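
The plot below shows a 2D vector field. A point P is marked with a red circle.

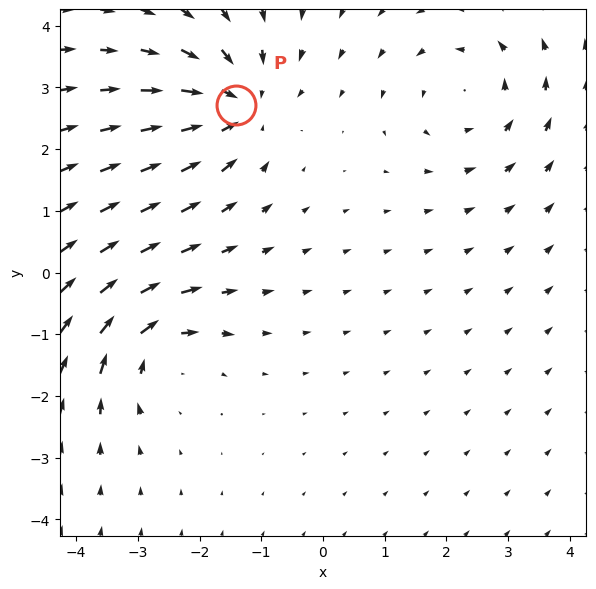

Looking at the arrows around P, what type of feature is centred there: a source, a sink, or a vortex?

At P (-1.4, 2.7) the arrows converge inward. Divergence about -4, curl ≈0 — negative divergence with near-zero curl is a sink.

sink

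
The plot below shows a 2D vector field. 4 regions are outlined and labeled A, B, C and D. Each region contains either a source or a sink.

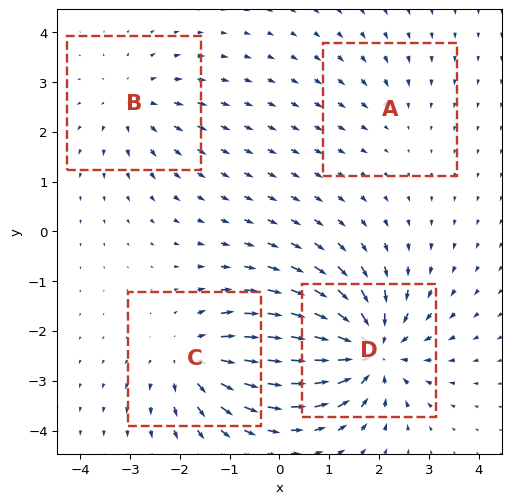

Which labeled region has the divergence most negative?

Divergence at each region's feature centre — A: about -2, B: about +4, C: about +5, D: about -7. Region D is most negative.

D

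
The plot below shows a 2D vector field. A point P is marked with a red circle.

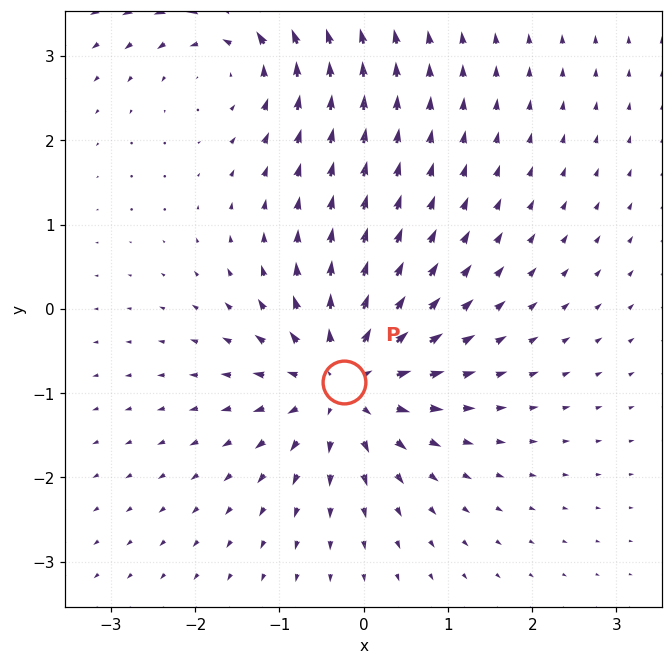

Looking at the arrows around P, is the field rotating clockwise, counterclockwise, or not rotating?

Near P at (-0.2, -0.9) the arrows show no circulation. The curl there is ≈0.

not rotating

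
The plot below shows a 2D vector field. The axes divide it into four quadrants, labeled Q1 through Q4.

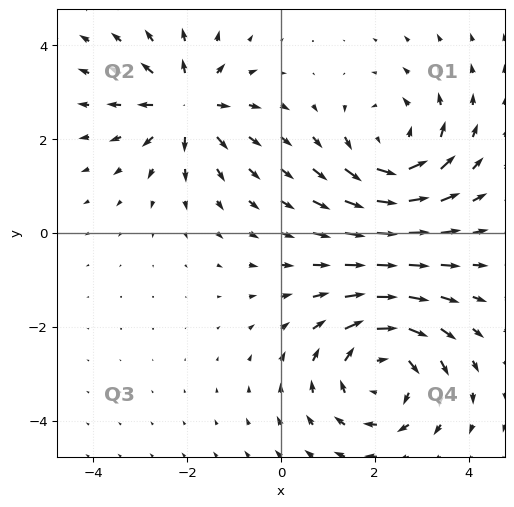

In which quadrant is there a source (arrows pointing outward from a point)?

The source sits at approximately (-2.0, 2.7), which lies in quadrant Q2. The divergence there is about +4, positive as expected for a source.

Q2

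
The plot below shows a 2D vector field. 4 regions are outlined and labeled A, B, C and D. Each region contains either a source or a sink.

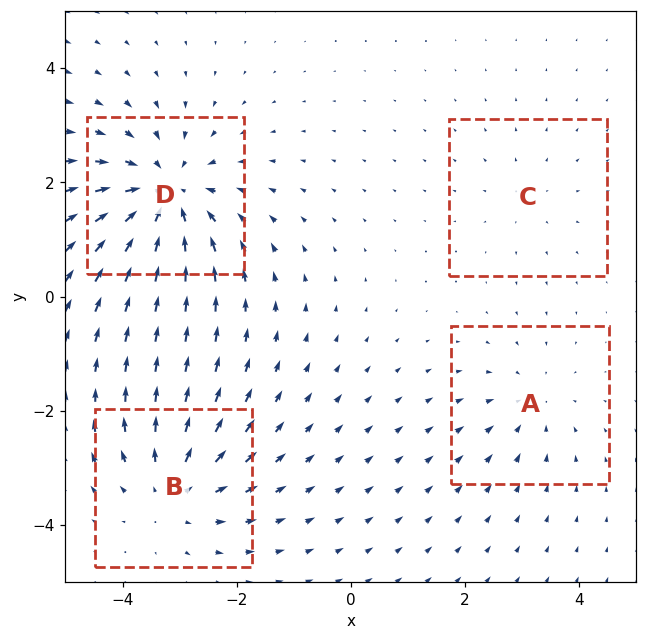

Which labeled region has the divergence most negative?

Divergence at each region's feature centre — A: about -3, B: about +5, C: about +2, D: about -7. Region D is most negative.

D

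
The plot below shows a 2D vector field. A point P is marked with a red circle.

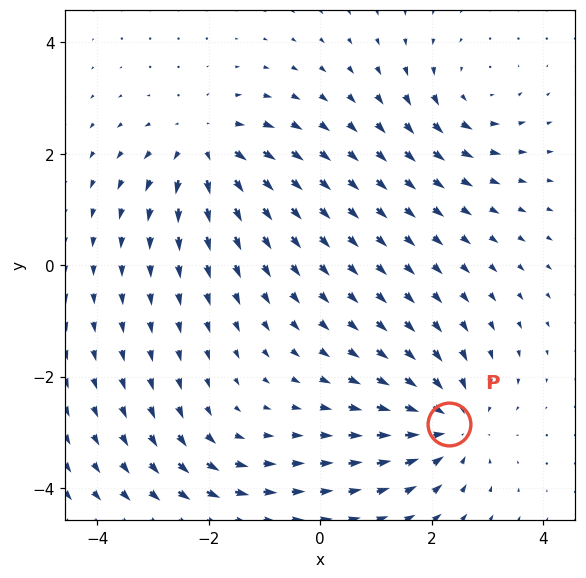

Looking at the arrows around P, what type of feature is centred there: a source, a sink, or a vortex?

At P (2.3, -2.9) the arrows converge inward. Divergence about -5, curl ≈0 — negative divergence with near-zero curl is a sink.

sink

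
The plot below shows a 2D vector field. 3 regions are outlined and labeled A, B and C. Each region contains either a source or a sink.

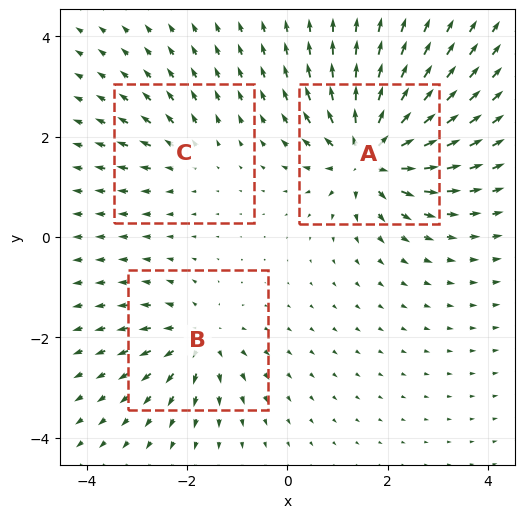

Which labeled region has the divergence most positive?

A

Divergence at each region's feature centre — A: about +7, B: about +4, C: about +2. Region A is most positive.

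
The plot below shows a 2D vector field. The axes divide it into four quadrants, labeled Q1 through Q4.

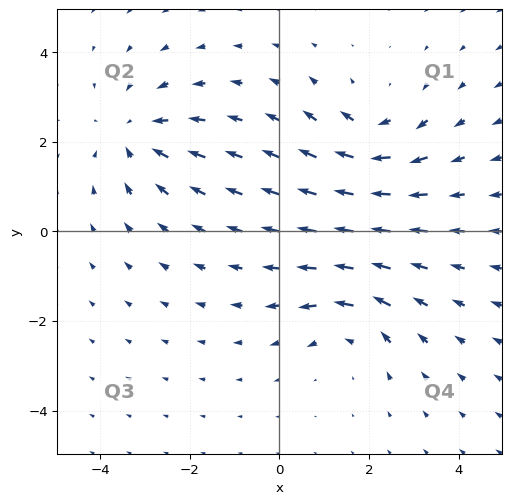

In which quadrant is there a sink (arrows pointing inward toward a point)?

Q2

The sink sits at approximately (-3.2, 2.2), which lies in quadrant Q2. The divergence there is about -4, negative as expected for a sink.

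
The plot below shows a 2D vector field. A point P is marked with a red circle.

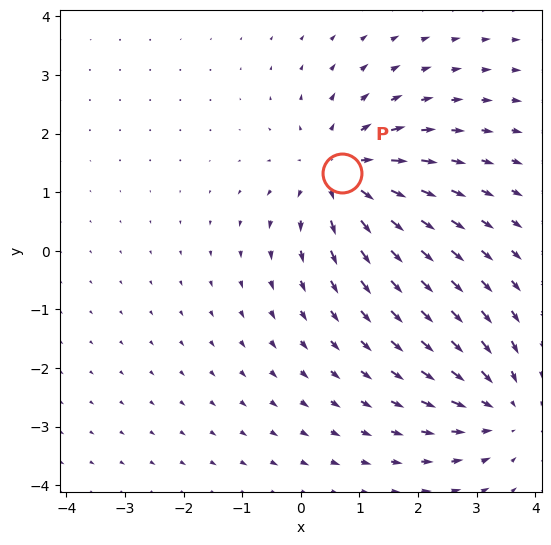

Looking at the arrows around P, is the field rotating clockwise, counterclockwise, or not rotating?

not rotating

Near P at (0.7, 1.3) the arrows show no circulation. The curl there is ≈0.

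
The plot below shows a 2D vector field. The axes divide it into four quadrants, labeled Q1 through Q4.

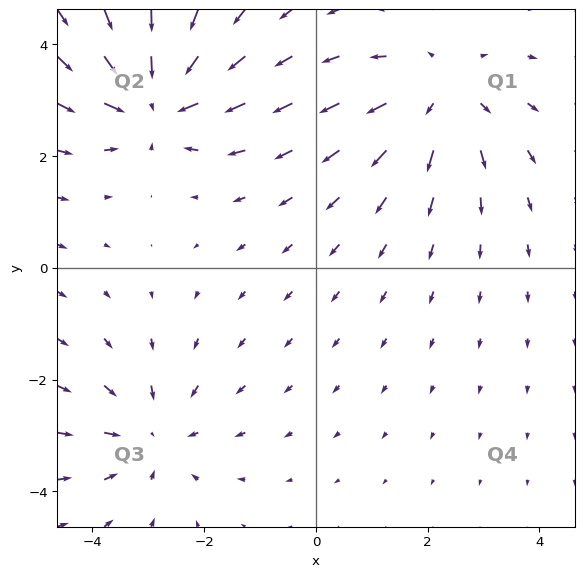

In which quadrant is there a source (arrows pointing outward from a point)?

The source sits at approximately (2.2, 3.1), which lies in quadrant Q1. The divergence there is about +3, positive as expected for a source.

Q1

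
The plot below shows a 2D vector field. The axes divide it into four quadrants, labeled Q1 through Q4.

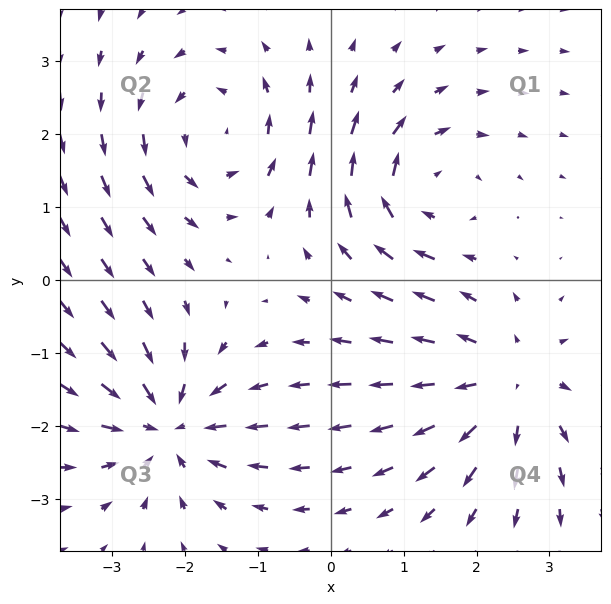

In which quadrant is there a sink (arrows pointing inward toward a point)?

Q3

The sink sits at approximately (-2.2, -2.0), which lies in quadrant Q3. The divergence there is about -6, negative as expected for a sink.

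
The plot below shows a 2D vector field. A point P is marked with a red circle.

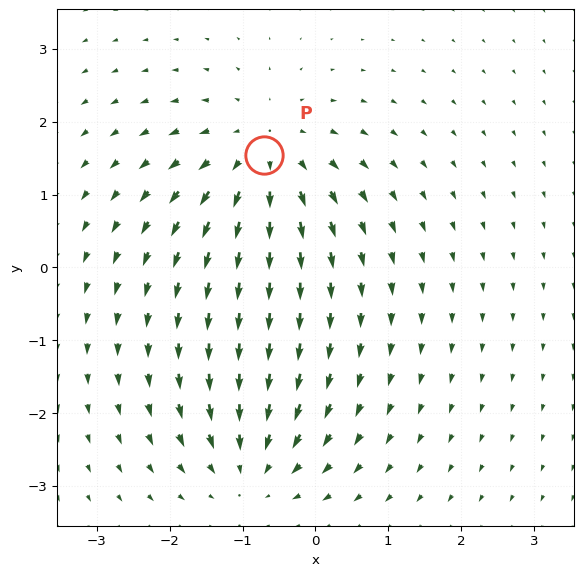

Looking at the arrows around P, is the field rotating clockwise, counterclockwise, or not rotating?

Near P at (-0.7, 1.6) the arrows show no circulation. The curl there is ≈0.

not rotating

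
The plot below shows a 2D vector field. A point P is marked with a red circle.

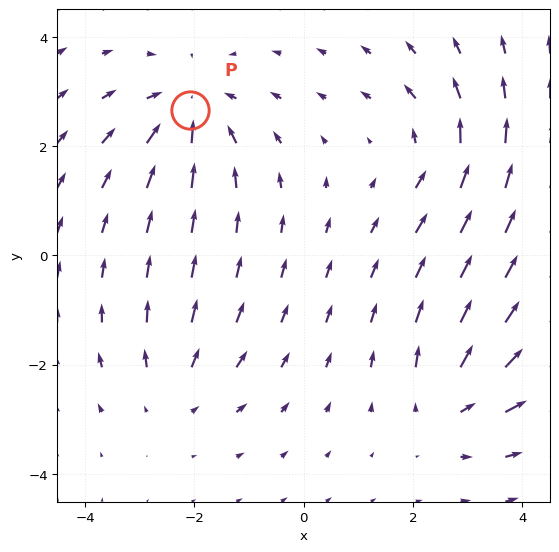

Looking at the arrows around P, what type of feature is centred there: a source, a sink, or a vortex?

sink

At P (-2.1, 2.7) the arrows converge inward. Divergence about -4, curl ≈0 — negative divergence with near-zero curl is a sink.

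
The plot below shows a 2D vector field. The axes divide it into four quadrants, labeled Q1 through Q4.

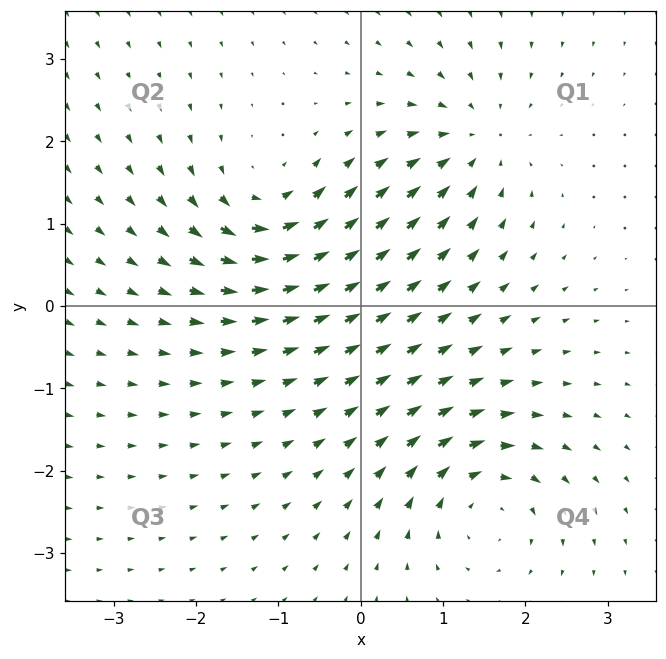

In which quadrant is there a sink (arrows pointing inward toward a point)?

The sink sits at approximately (1.4, 2.0), which lies in quadrant Q1. The divergence there is about -6, negative as expected for a sink.

Q1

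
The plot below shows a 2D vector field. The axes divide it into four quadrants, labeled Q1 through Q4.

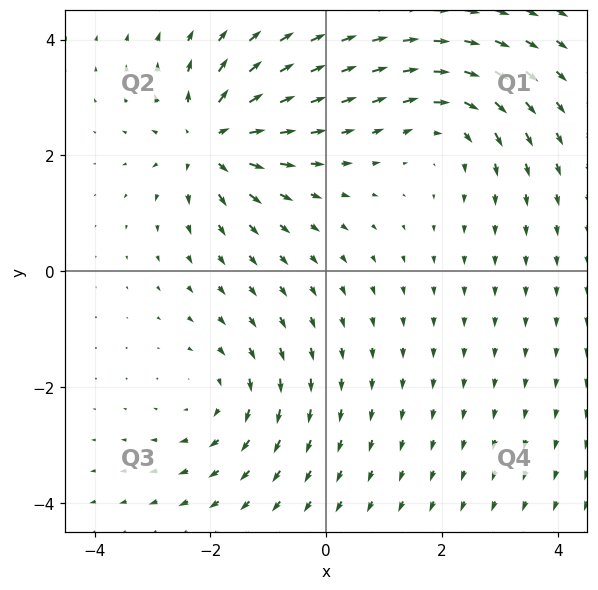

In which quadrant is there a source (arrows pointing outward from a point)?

The source sits at approximately (-2.0, 2.3), which lies in quadrant Q2. The divergence there is about +5, positive as expected for a source.

Q2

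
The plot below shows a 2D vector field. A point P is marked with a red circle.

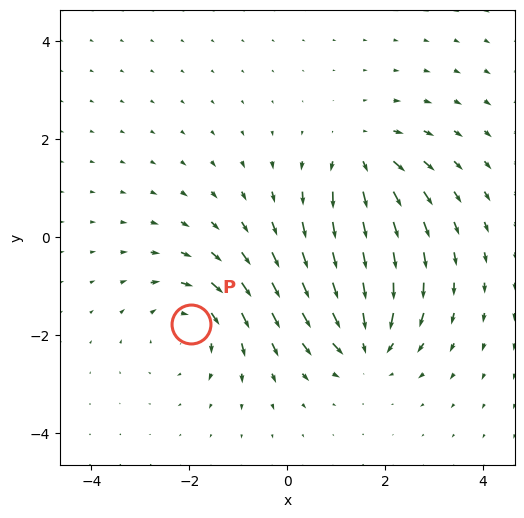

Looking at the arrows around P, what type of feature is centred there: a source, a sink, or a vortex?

vortex

At P (-2.0, -1.8) the arrows circulate clockwise. Divergence ≈0, curl about -4 — near-zero divergence with nonzero curl is a vortex.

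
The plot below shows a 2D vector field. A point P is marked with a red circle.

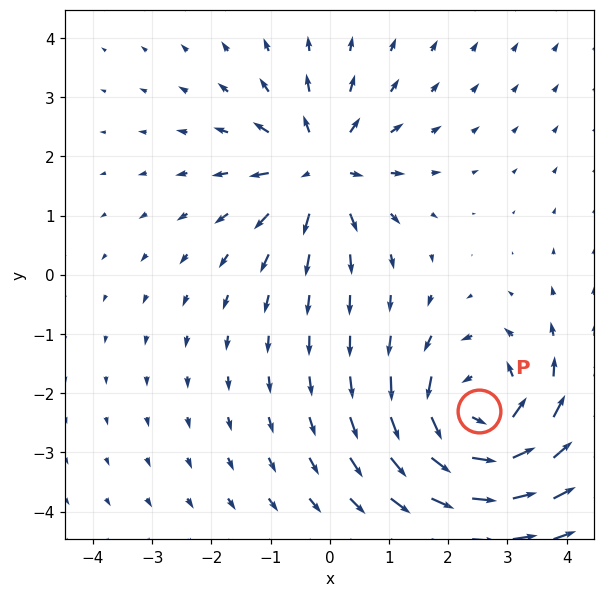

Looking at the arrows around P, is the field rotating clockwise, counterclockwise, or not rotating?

counterclockwise

Near P at (2.5, -2.3) the arrows circulate counterclockwise. The curl (z-component) there is about +5; positive curl means counterclockwise rotation.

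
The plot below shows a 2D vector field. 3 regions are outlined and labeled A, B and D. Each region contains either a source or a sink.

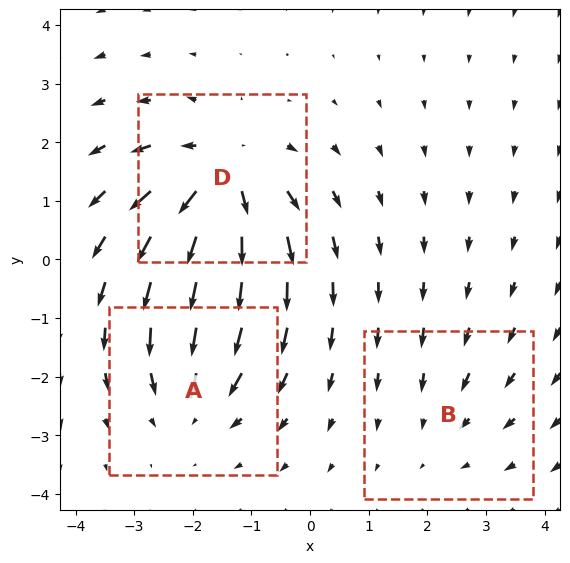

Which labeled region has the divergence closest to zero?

Divergence at each region's feature centre — A: about -3, B: about -2, D: about +5. Region B is closest to zero.

B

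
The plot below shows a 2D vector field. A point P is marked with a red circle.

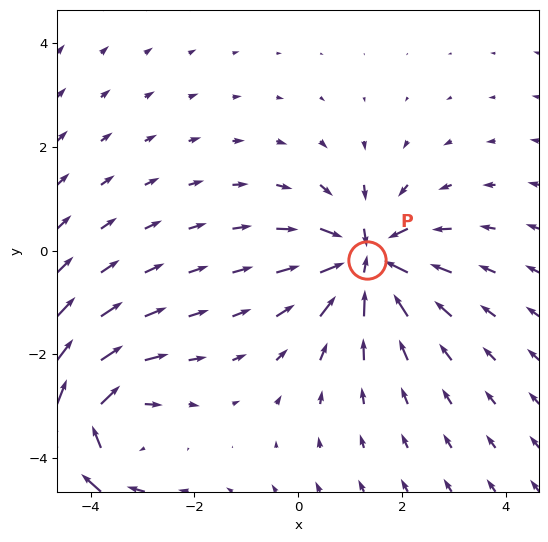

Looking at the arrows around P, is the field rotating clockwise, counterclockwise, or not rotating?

Near P at (1.3, -0.2) the arrows show no circulation. The curl there is ≈0.

not rotating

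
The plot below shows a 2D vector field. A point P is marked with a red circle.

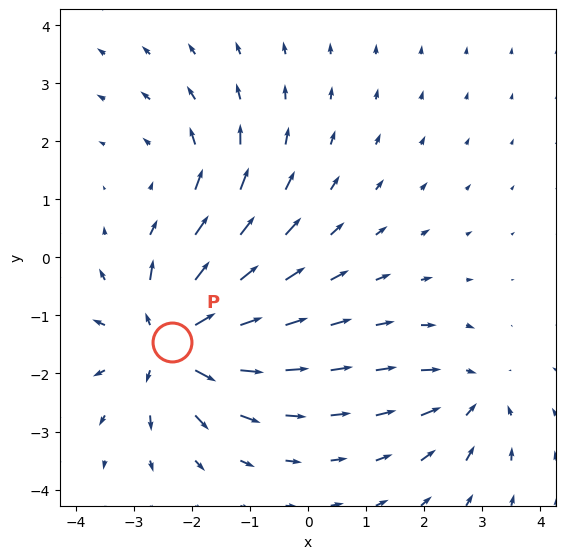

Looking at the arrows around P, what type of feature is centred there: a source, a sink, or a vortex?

At P (-2.3, -1.5) the arrows spread outward. Divergence about +5, curl ≈0 — positive divergence with near-zero curl is a source.

source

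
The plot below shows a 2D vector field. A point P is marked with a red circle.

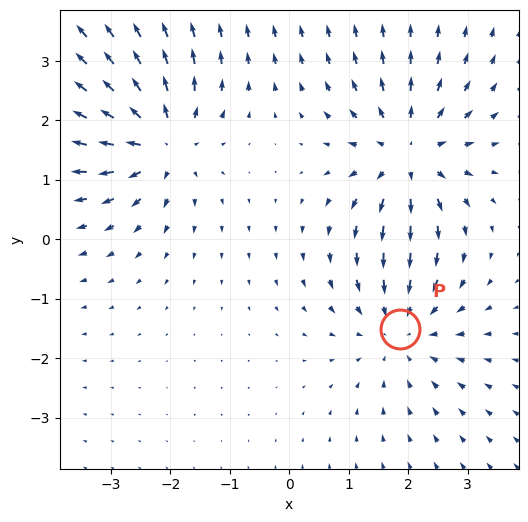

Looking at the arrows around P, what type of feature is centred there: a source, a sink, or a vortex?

sink

At P (1.9, -1.5) the arrows converge inward. Divergence about -3, curl ≈0 — negative divergence with near-zero curl is a sink.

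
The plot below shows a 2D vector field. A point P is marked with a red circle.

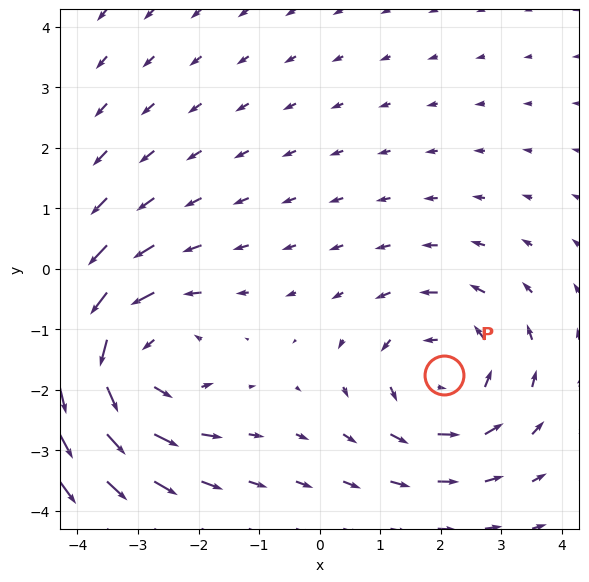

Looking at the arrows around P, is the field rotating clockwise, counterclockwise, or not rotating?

counterclockwise

Near P at (2.1, -1.8) the arrows circulate counterclockwise. The curl (z-component) there is about +3; positive curl means counterclockwise rotation.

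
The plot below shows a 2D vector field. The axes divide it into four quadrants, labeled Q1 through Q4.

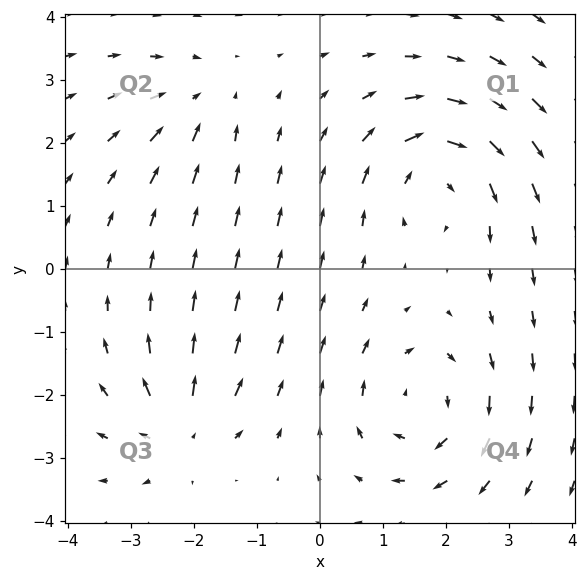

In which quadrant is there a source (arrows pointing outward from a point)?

Q3

The source sits at approximately (-2.2, -2.6), which lies in quadrant Q3. The divergence there is about +5, positive as expected for a source.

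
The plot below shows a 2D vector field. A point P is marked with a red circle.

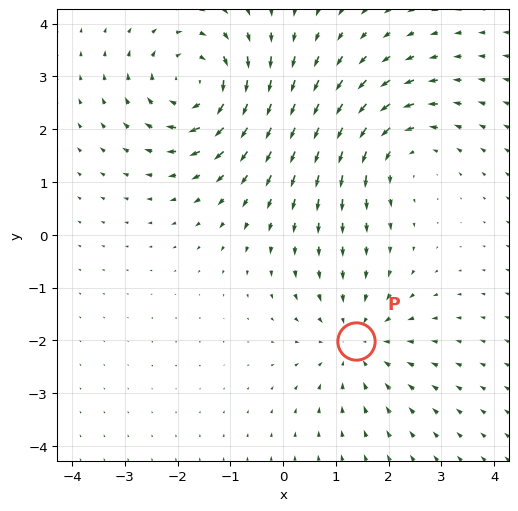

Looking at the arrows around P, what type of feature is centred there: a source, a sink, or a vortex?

At P (1.4, -2.0) the arrows converge inward. Divergence about -2, curl ≈0 — negative divergence with near-zero curl is a sink.

sink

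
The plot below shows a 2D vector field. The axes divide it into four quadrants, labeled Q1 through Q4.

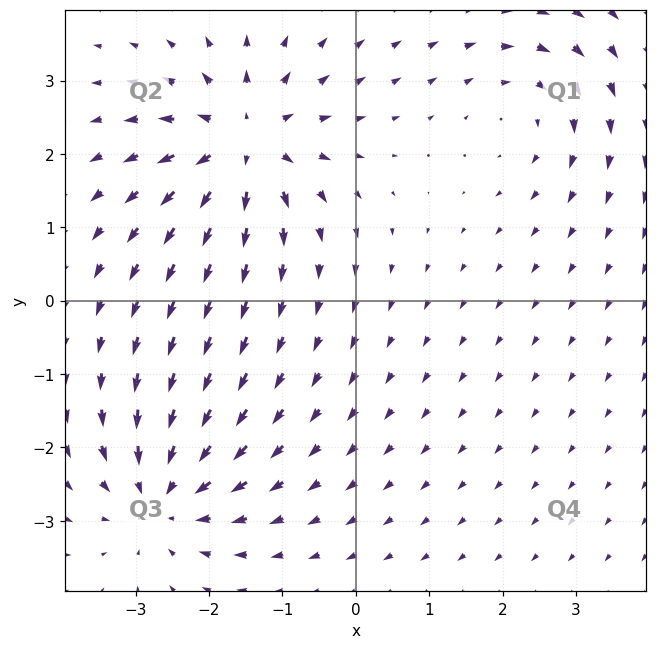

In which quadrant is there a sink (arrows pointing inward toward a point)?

Q3

The sink sits at approximately (-2.6, -2.7), which lies in quadrant Q3. The divergence there is about -4, negative as expected for a sink.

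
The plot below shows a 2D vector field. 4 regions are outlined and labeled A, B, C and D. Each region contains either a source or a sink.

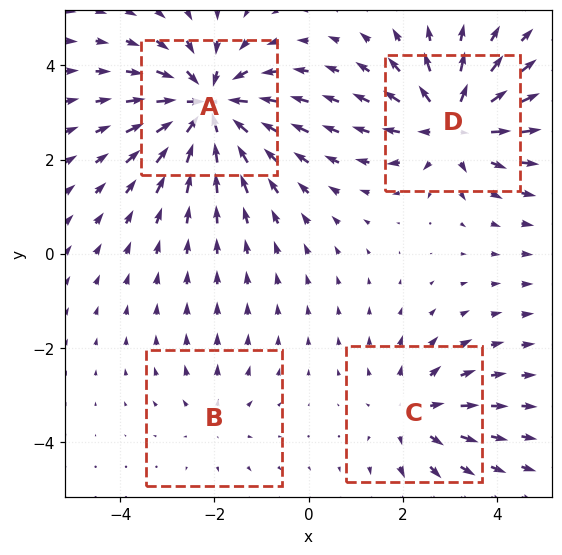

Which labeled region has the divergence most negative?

A

Divergence at each region's feature centre — A: about -7, B: about +2, C: about +4, D: about +5. Region A is most negative.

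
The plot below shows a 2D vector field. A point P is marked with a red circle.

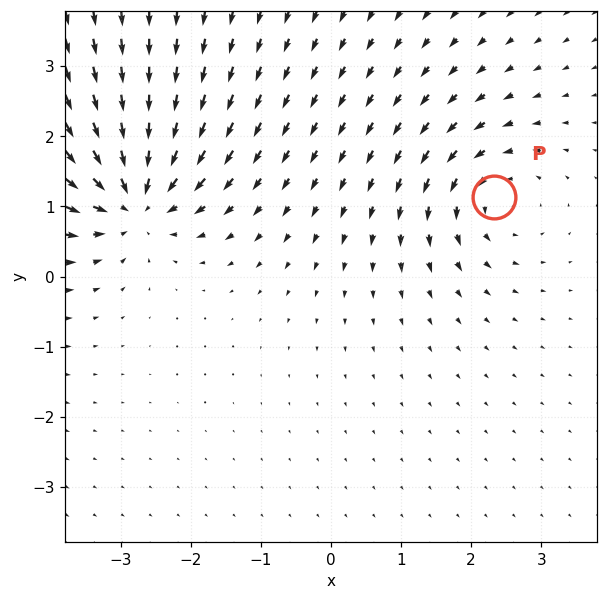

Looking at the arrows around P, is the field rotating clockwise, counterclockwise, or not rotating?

Near P at (2.3, 1.1) the arrows circulate counterclockwise. The curl (z-component) there is about +4; positive curl means counterclockwise rotation.

counterclockwise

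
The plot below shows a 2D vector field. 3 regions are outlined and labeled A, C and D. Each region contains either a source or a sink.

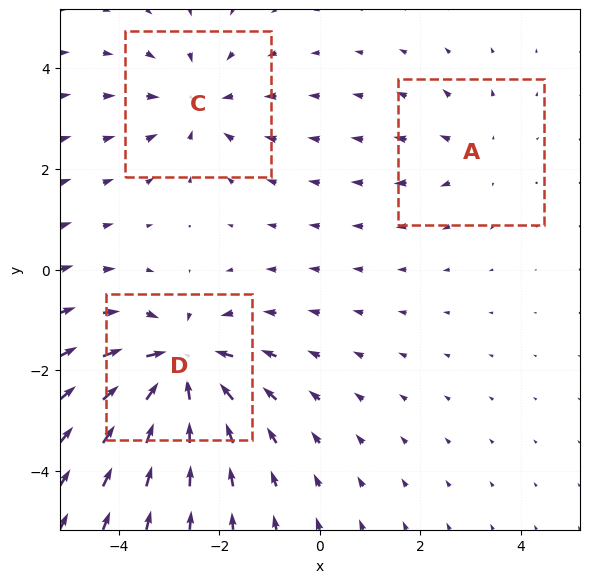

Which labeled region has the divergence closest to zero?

A

Divergence at each region's feature centre — A: about +2, C: about -3, D: about -5. Region A is closest to zero.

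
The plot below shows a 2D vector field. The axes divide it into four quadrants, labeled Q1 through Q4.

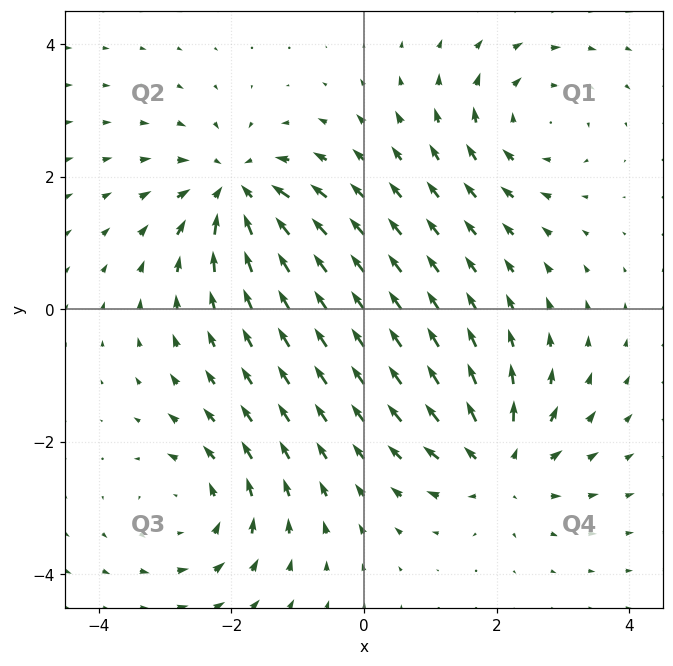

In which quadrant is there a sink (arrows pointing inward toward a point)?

Q2

The sink sits at approximately (-1.9, 1.8), which lies in quadrant Q2. The divergence there is about -6, negative as expected for a sink.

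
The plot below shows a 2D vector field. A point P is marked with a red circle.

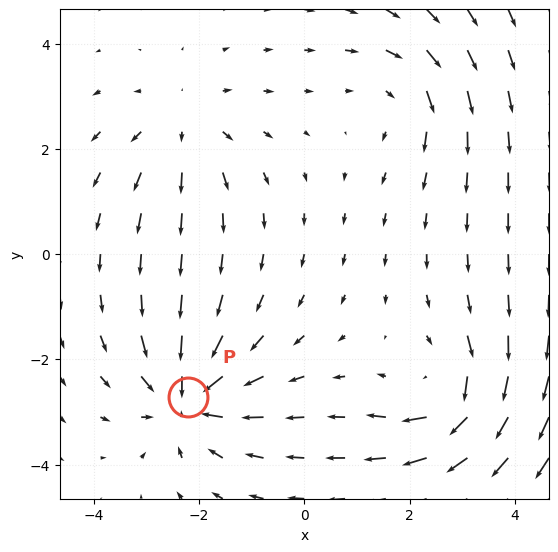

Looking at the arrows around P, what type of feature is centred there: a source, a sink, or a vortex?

sink

At P (-2.2, -2.7) the arrows converge inward. Divergence about -5, curl ≈0 — negative divergence with near-zero curl is a sink.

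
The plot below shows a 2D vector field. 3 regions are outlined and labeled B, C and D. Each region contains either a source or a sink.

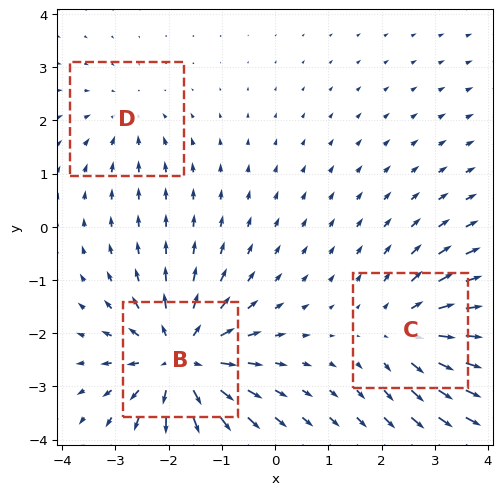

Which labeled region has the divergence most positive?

B

Divergence at each region's feature centre — B: about +5, C: about +3, D: about -2. Region B is most positive.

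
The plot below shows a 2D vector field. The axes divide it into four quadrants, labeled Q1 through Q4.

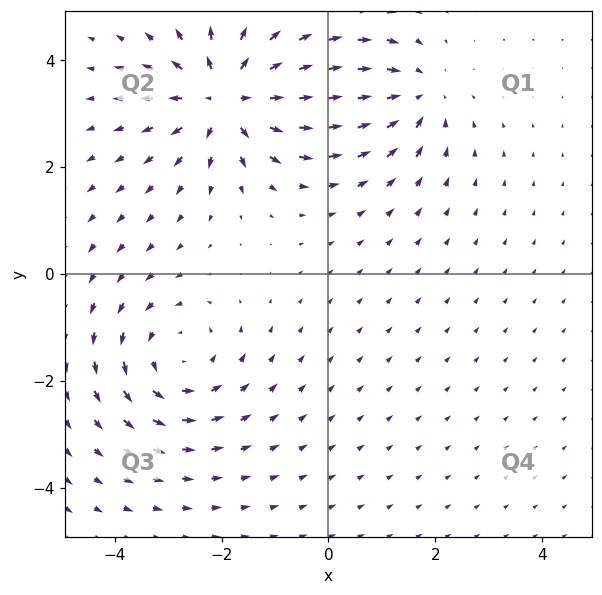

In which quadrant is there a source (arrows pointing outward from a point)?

Q2

The source sits at approximately (-1.9, 3.3), which lies in quadrant Q2. The divergence there is about +5, positive as expected for a source.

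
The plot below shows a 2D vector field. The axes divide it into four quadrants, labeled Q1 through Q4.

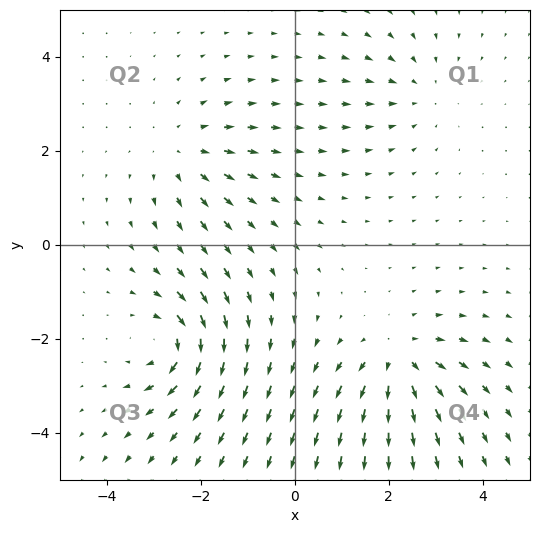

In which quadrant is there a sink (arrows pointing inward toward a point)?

Q1

The sink sits at approximately (2.7, 3.3), which lies in quadrant Q1. The divergence there is about -3, negative as expected for a sink.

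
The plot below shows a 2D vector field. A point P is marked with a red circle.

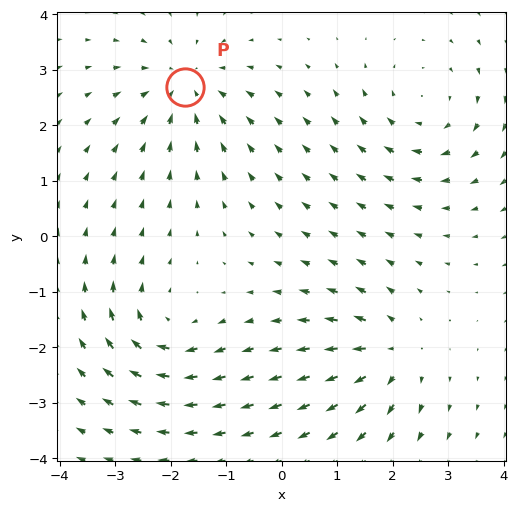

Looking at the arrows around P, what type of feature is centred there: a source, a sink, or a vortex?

At P (-1.7, 2.7) the arrows converge inward. Divergence about -4, curl ≈0 — negative divergence with near-zero curl is a sink.

sink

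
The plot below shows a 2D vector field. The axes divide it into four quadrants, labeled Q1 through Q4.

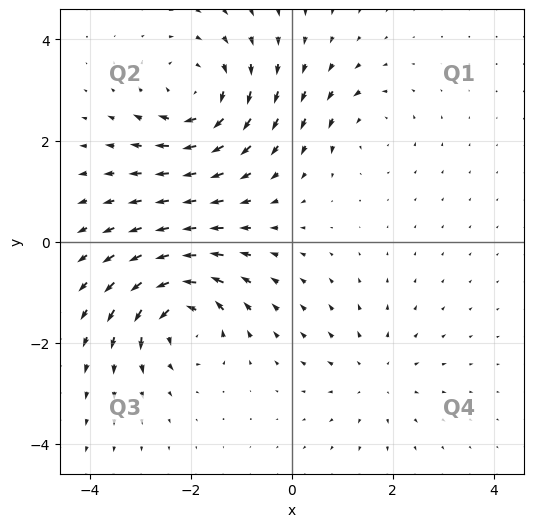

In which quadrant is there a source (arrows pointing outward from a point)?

The source sits at approximately (1.6, -2.7), which lies in quadrant Q4. The divergence there is about +3, positive as expected for a source.

Q4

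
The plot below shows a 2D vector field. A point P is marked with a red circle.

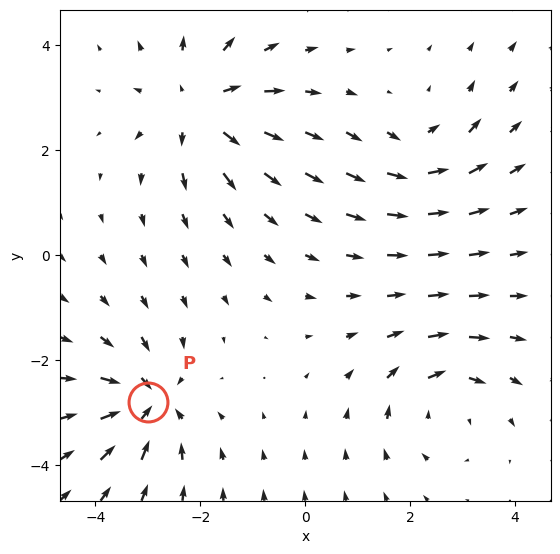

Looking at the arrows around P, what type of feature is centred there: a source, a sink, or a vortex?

At P (-3.0, -2.8) the arrows converge inward. Divergence about -5, curl ≈0 — negative divergence with near-zero curl is a sink.

sink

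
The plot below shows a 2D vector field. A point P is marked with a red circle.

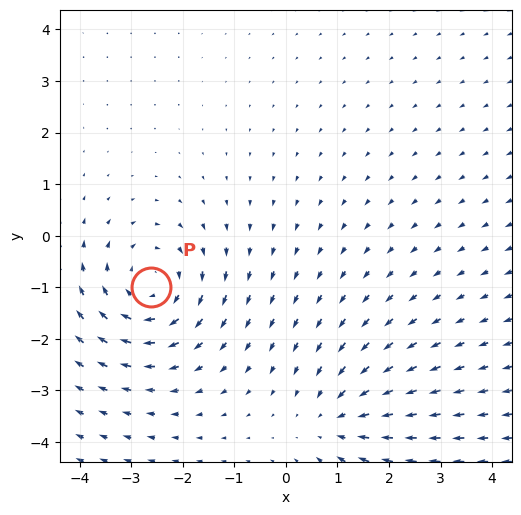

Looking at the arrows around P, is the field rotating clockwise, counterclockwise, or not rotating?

clockwise

Near P at (-2.6, -1.0) the arrows circulate clockwise. The curl (z-component) there is about -3; negative curl means clockwise rotation.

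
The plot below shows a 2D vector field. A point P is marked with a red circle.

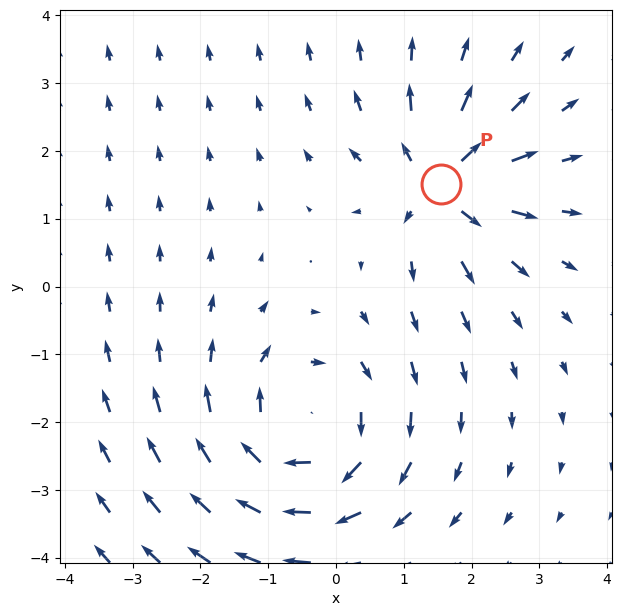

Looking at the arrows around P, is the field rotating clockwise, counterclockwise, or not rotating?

Near P at (1.5, 1.5) the arrows show no circulation. The curl there is ≈0.

not rotating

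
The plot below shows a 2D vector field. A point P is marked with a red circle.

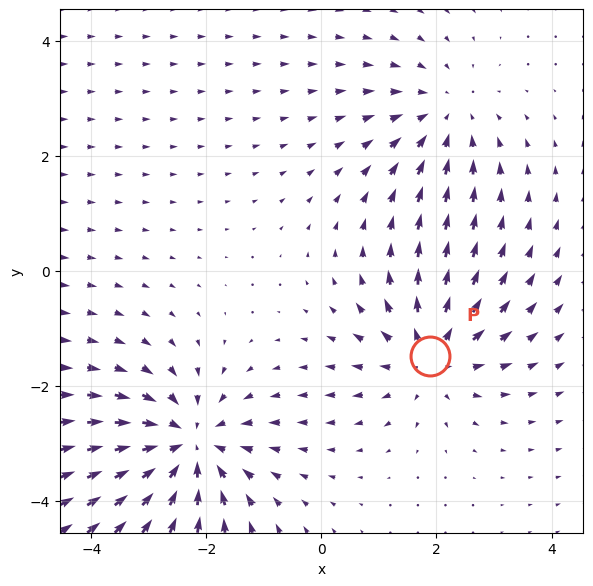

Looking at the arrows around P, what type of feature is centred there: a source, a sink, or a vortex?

source

At P (1.9, -1.5) the arrows spread outward. Divergence about +4, curl ≈0 — positive divergence with near-zero curl is a source.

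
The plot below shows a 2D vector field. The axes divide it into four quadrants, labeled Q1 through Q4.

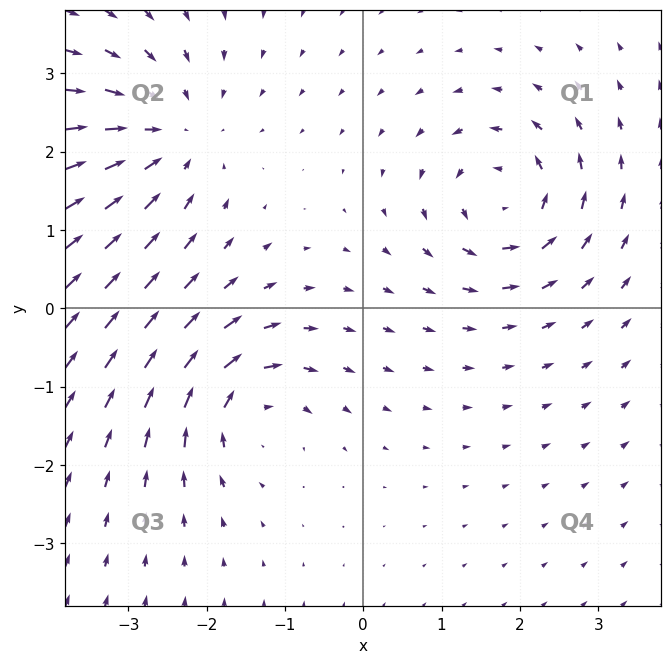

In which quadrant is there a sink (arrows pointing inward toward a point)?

Q2

The sink sits at approximately (-2.5, 2.2), which lies in quadrant Q2. The divergence there is about -4, negative as expected for a sink.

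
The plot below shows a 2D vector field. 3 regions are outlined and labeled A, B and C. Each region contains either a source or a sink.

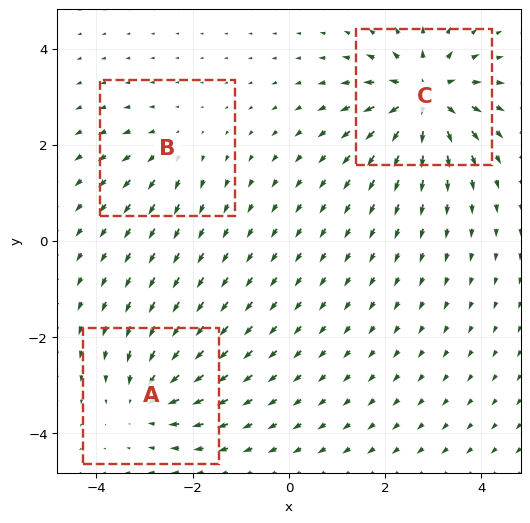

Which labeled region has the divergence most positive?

Divergence at each region's feature centre — A: about -4, B: about +2, C: about +7. Region C is most positive.

C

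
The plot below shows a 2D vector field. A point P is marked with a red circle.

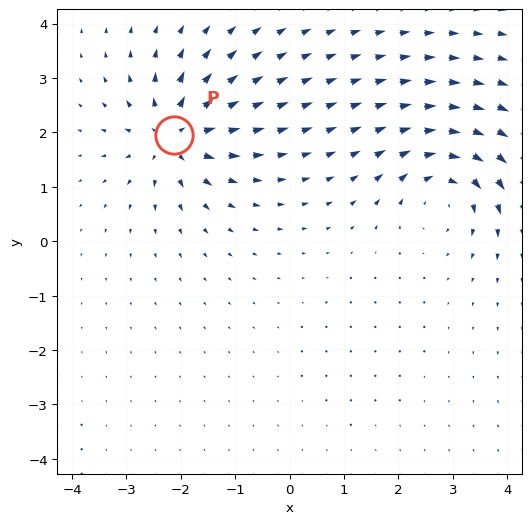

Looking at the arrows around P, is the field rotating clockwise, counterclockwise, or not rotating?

Near P at (-2.1, 1.9) the arrows show no circulation. The curl there is ≈0.

not rotating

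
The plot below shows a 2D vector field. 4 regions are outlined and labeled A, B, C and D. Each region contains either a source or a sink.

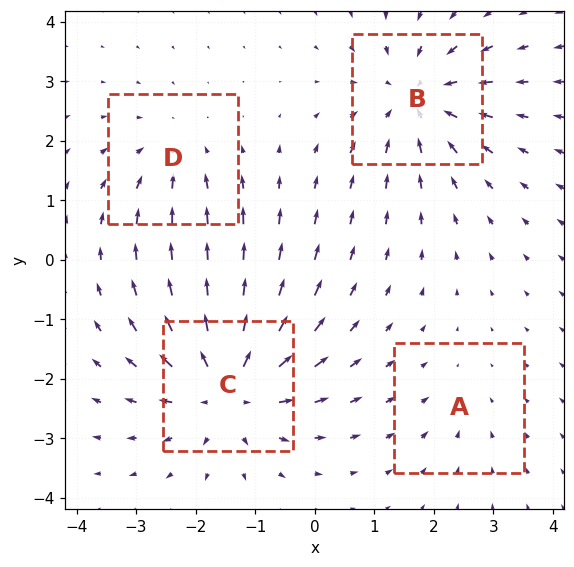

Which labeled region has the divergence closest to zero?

A

Divergence at each region's feature centre — A: about -2, B: about -5, C: about +6, D: about -3. Region A is closest to zero.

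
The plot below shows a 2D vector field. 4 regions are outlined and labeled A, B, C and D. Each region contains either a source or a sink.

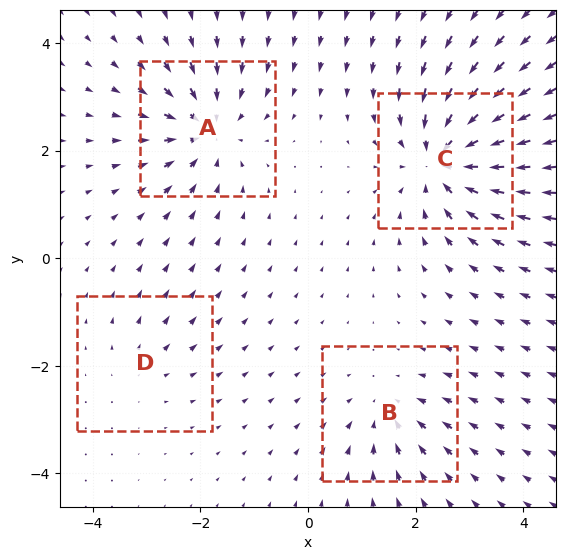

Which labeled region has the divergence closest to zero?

D

Divergence at each region's feature centre — A: about -6, B: about -4, C: about -8, D: about +2. Region D is closest to zero.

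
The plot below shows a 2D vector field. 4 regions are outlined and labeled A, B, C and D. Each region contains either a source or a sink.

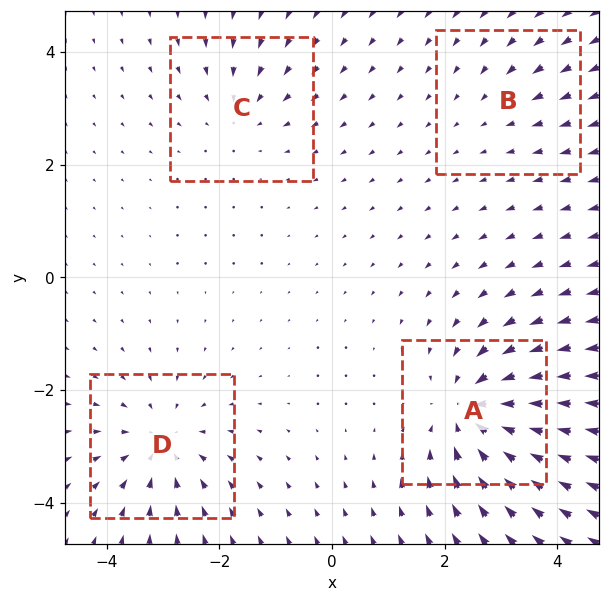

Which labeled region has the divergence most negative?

A

Divergence at each region's feature centre — A: about -7, B: about -2, C: about -3, D: about -5. Region A is most negative.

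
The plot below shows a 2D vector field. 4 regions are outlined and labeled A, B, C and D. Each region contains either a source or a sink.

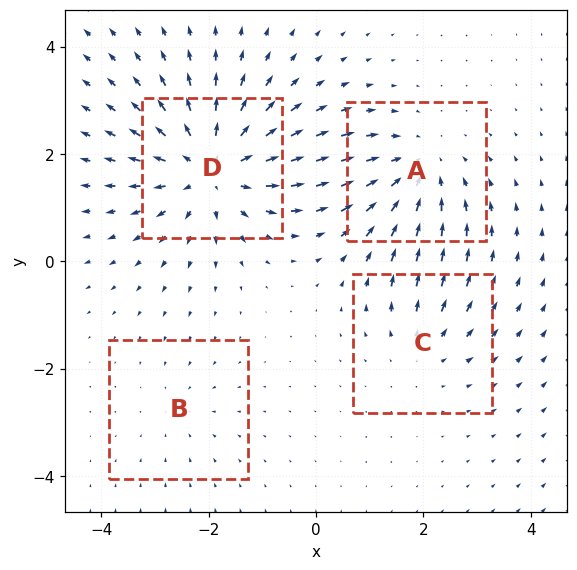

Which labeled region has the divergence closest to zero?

B

Divergence at each region's feature centre — A: about -4, B: about -2, C: about +3, D: about +6. Region B is closest to zero.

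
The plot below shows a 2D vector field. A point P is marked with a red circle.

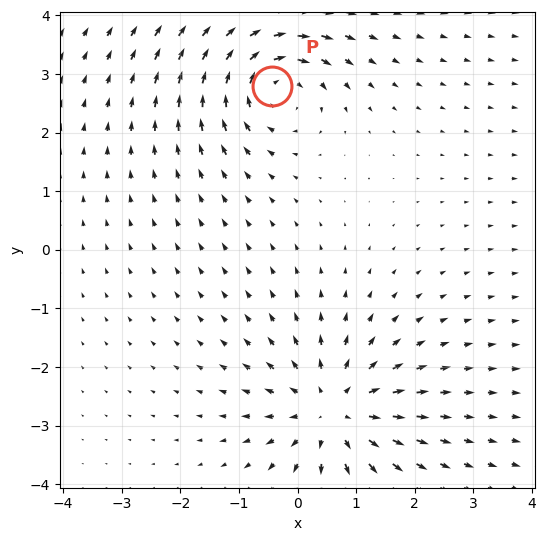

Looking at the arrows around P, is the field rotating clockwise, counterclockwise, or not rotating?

clockwise

Near P at (-0.4, 2.8) the arrows circulate clockwise. The curl (z-component) there is about -4; negative curl means clockwise rotation.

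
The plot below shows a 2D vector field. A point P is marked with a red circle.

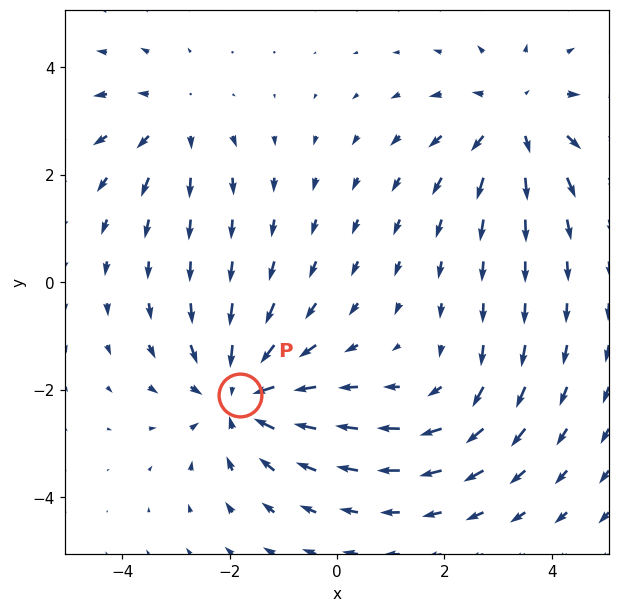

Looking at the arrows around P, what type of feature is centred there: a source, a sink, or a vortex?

At P (-1.8, -2.1) the arrows converge inward. Divergence about -4, curl ≈0 — negative divergence with near-zero curl is a sink.

sink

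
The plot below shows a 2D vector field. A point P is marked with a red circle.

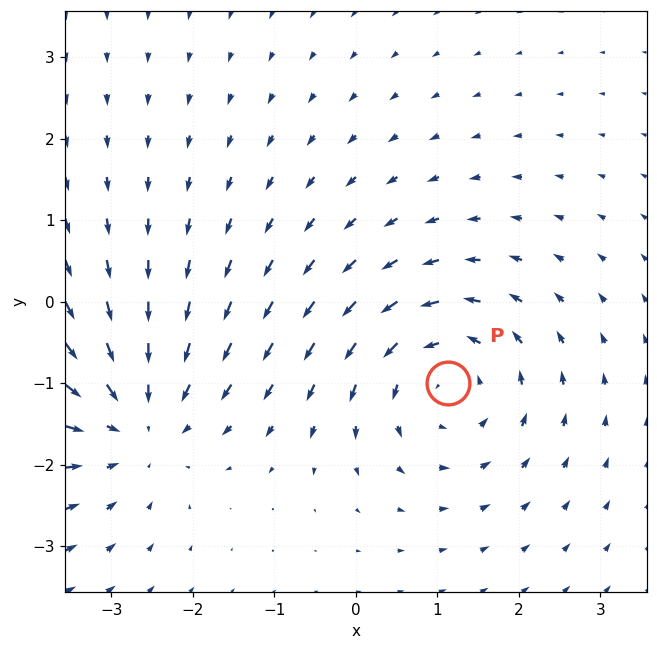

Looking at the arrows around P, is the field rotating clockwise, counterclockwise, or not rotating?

counterclockwise

Near P at (1.1, -1.0) the arrows circulate counterclockwise. The curl (z-component) there is about +4; positive curl means counterclockwise rotation.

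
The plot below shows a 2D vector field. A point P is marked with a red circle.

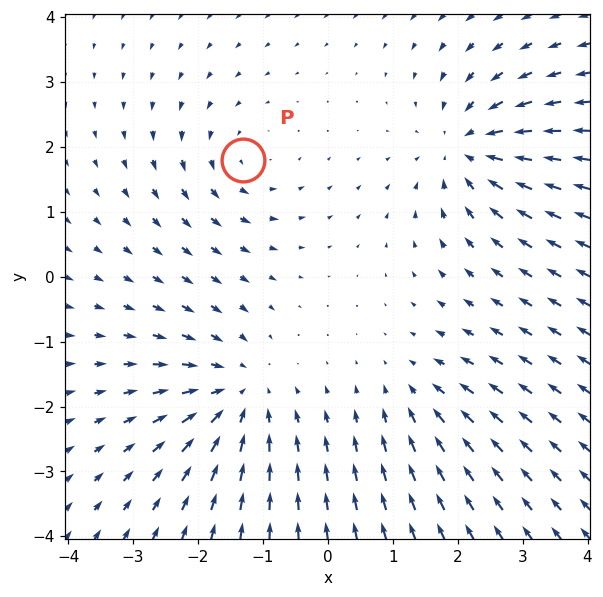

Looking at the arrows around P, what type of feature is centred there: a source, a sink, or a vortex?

At P (-1.3, 1.8) the arrows circulate counterclockwise. Divergence ≈0, curl about +3 — near-zero divergence with nonzero curl is a vortex.

vortex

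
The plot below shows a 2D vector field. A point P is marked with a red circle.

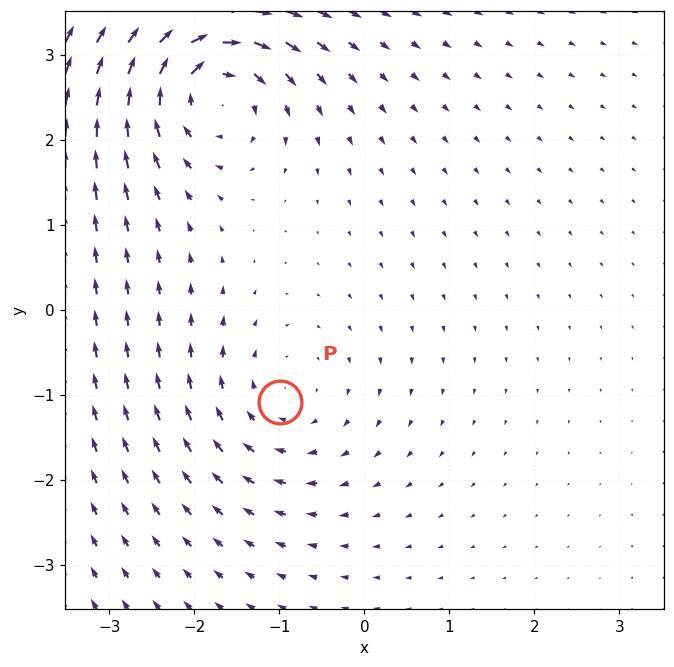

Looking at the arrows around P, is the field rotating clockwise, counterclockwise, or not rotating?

Near P at (-1.0, -1.1) the arrows circulate clockwise. The curl (z-component) there is about -3; negative curl means clockwise rotation.

clockwise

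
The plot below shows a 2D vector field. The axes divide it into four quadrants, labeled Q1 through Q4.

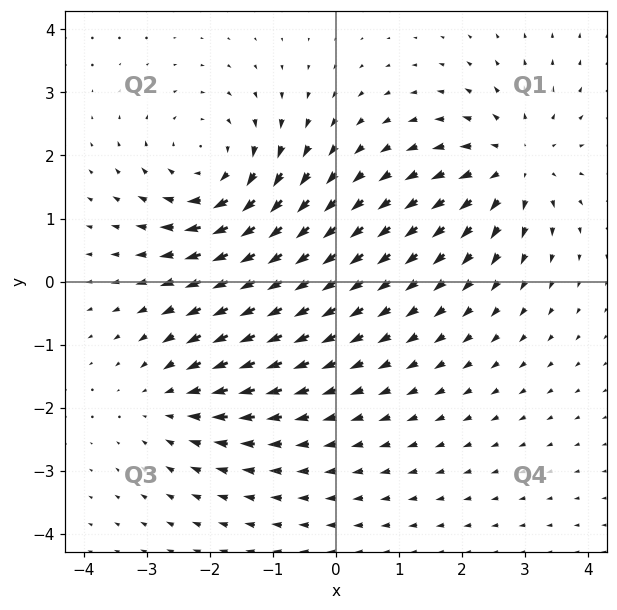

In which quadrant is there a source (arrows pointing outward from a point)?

Q1

The source sits at approximately (2.8, 1.8), which lies in quadrant Q1. The divergence there is about +4, positive as expected for a source.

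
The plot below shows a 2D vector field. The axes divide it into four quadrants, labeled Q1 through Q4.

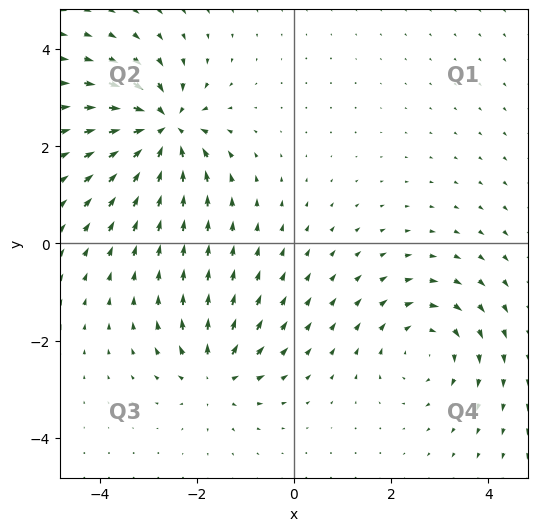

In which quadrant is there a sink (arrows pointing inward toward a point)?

Q2

The sink sits at approximately (-2.7, 2.4), which lies in quadrant Q2. The divergence there is about -7, negative as expected for a sink.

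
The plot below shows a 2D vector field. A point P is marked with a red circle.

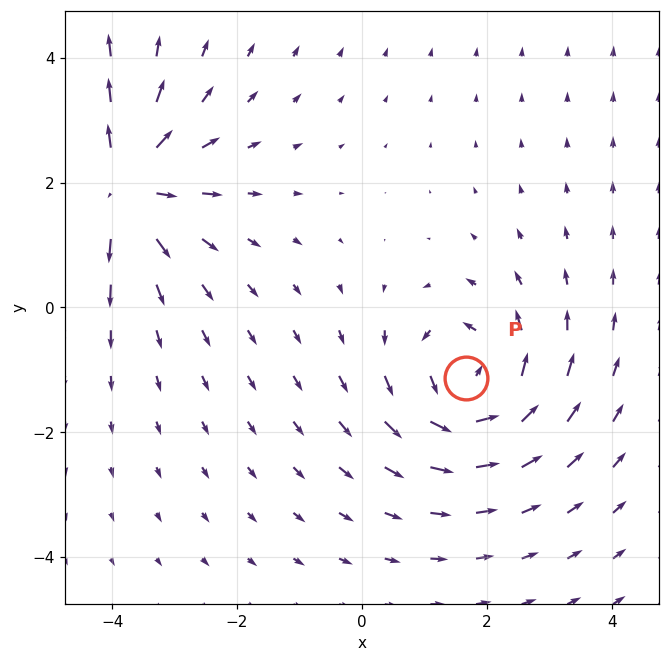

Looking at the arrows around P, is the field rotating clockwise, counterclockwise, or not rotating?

counterclockwise

Near P at (1.7, -1.1) the arrows circulate counterclockwise. The curl (z-component) there is about +5; positive curl means counterclockwise rotation.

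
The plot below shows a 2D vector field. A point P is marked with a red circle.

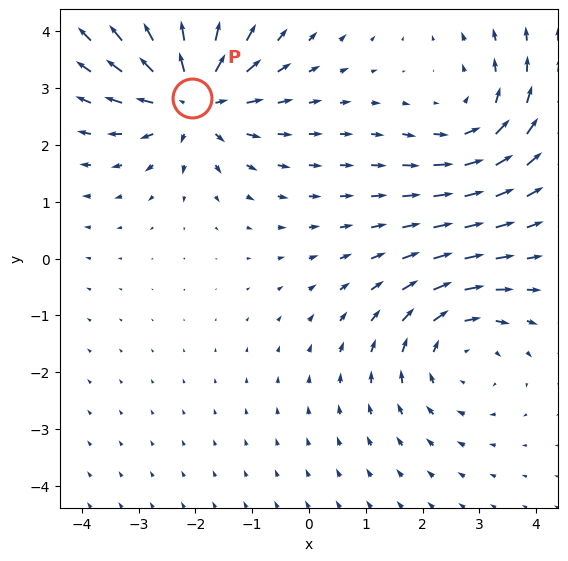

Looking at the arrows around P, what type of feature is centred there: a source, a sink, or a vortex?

source

At P (-2.1, 2.8) the arrows spread outward. Divergence about +6, curl ≈0 — positive divergence with near-zero curl is a source.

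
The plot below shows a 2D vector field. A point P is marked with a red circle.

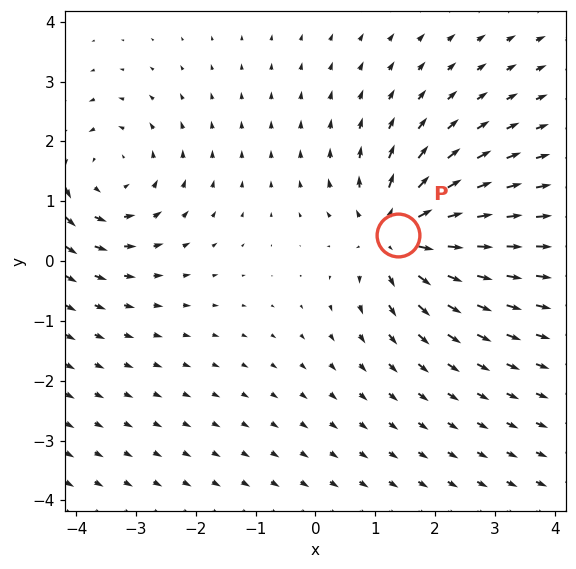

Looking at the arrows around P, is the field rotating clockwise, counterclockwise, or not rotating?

Near P at (1.4, 0.4) the arrows show no circulation. The curl there is ≈0.

not rotating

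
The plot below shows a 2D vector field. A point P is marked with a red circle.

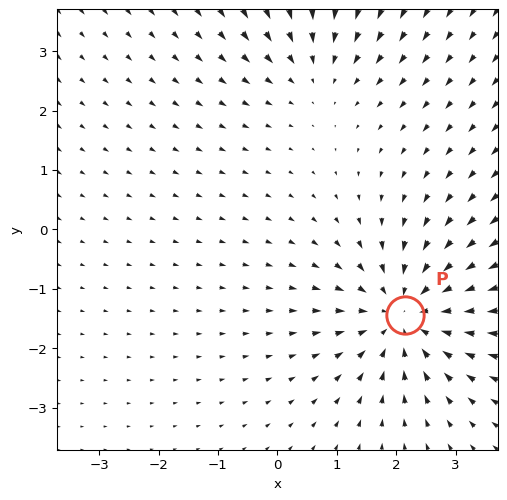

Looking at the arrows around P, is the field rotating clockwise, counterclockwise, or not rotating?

Near P at (2.1, -1.4) the arrows show no circulation. The curl there is ≈0.

not rotating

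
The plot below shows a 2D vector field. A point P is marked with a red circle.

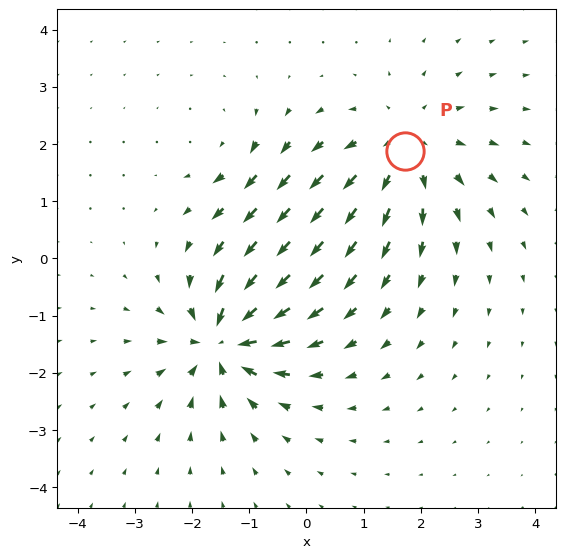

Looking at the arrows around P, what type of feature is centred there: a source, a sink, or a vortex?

source

At P (1.7, 1.9) the arrows spread outward. Divergence about +4, curl ≈0 — positive divergence with near-zero curl is a source.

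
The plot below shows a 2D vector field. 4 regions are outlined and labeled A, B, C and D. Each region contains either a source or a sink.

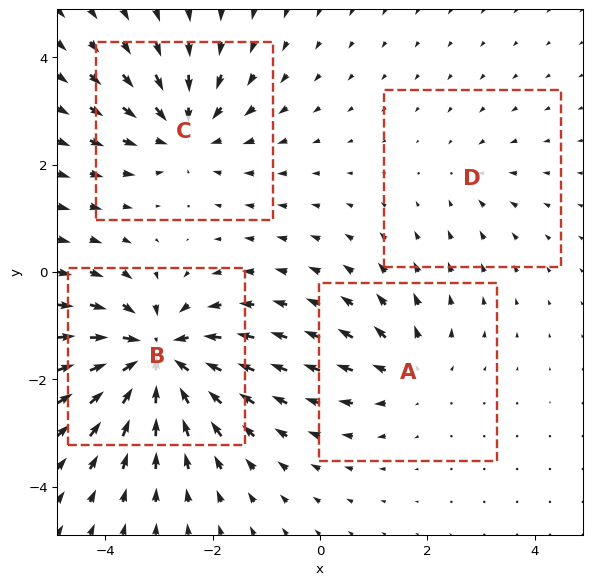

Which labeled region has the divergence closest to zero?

D

Divergence at each region's feature centre — A: about +4, B: about -8, C: about -5, D: about -2. Region D is closest to zero.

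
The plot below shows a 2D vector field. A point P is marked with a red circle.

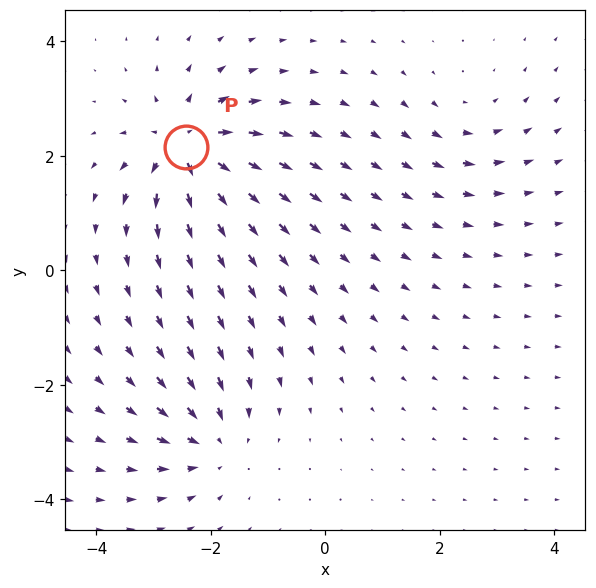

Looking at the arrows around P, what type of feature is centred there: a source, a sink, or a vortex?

source

At P (-2.4, 2.2) the arrows spread outward. Divergence about +6, curl ≈0 — positive divergence with near-zero curl is a source.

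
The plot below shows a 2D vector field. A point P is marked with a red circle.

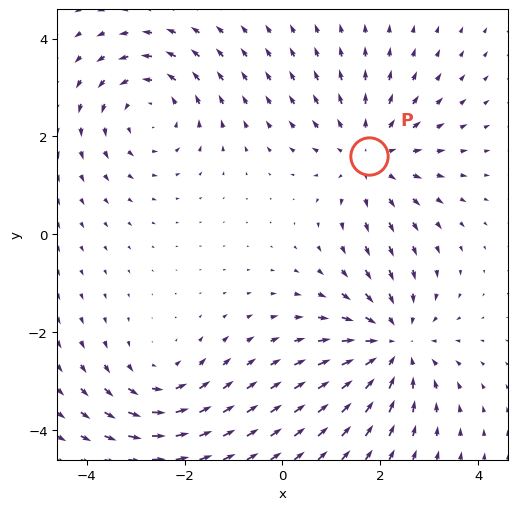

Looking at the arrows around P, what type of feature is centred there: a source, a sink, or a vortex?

At P (1.8, 1.6) the arrows spread outward. Divergence about +3, curl ≈0 — positive divergence with near-zero curl is a source.

source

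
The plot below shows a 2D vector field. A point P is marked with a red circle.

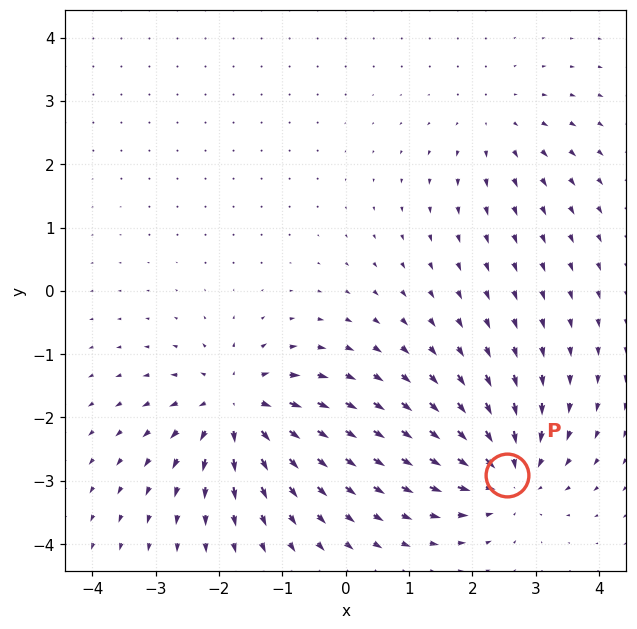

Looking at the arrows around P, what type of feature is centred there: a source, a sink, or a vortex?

At P (2.6, -2.9) the arrows converge inward. Divergence about -5, curl ≈0 — negative divergence with near-zero curl is a sink.

sink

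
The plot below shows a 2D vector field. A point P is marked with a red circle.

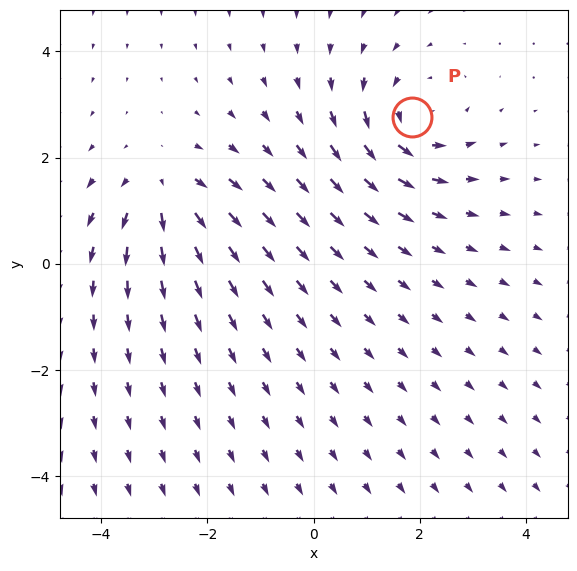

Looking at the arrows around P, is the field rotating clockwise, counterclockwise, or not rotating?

counterclockwise

Near P at (1.9, 2.8) the arrows circulate counterclockwise. The curl (z-component) there is about +4; positive curl means counterclockwise rotation.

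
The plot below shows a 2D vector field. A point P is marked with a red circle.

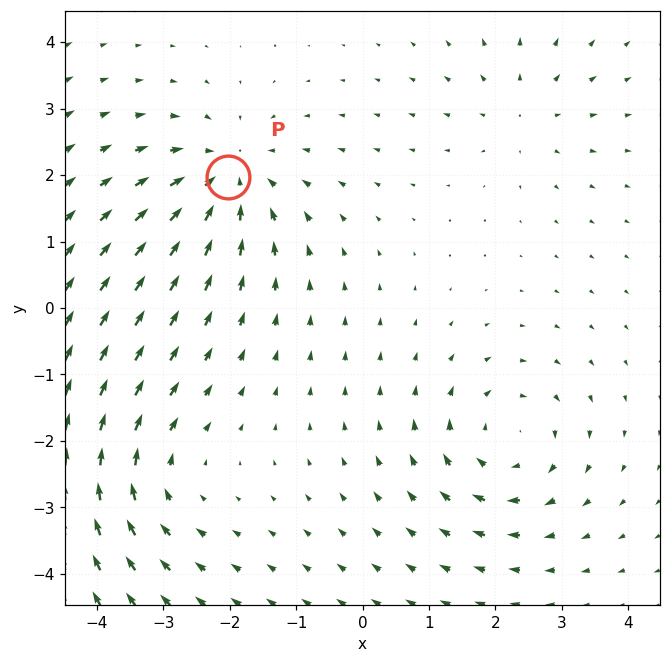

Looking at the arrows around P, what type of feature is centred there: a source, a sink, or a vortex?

sink

At P (-2.0, 2.0) the arrows converge inward. Divergence about -5, curl ≈0 — negative divergence with near-zero curl is a sink.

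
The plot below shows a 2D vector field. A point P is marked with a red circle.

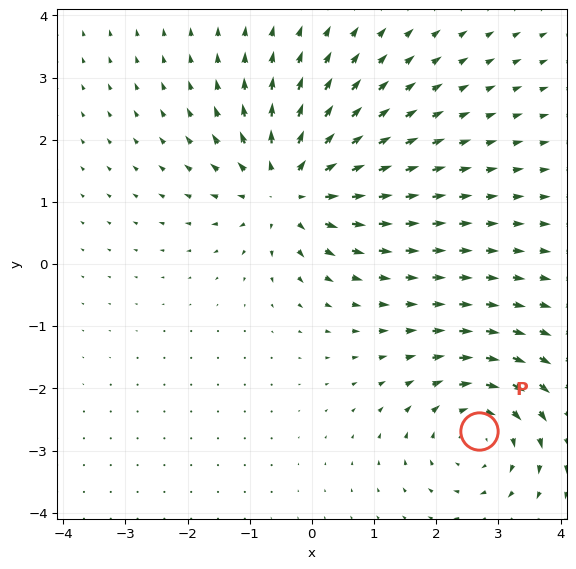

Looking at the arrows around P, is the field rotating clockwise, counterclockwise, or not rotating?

Near P at (2.7, -2.7) the arrows circulate clockwise. The curl (z-component) there is about -4; negative curl means clockwise rotation.

clockwise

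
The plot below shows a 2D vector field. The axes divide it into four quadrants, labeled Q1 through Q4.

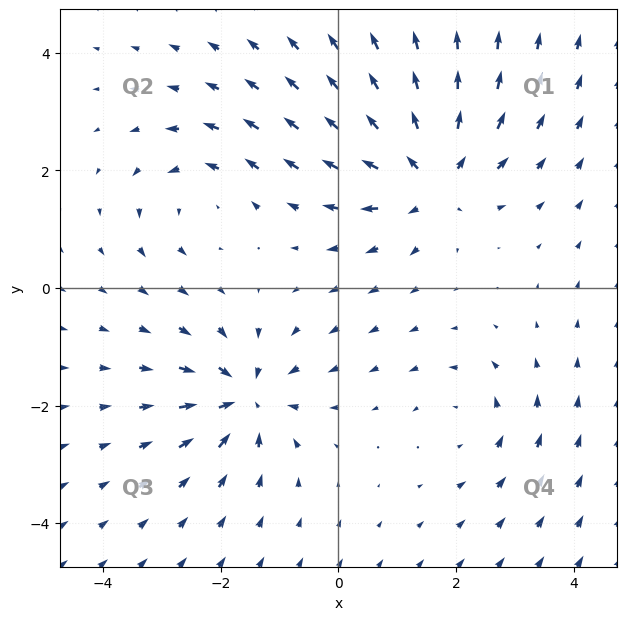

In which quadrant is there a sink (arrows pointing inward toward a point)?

The sink sits at approximately (-1.6, -1.9), which lies in quadrant Q3. The divergence there is about -5, negative as expected for a sink.

Q3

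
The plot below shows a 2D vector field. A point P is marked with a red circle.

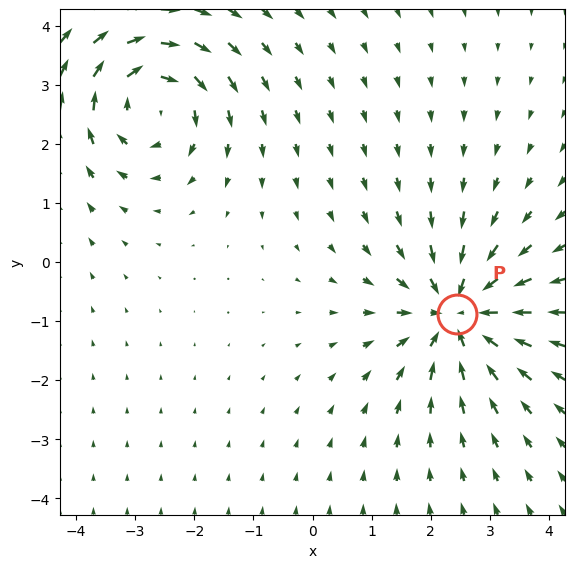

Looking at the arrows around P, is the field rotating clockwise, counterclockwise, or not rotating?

not rotating

Near P at (2.4, -0.9) the arrows show no circulation. The curl there is ≈0.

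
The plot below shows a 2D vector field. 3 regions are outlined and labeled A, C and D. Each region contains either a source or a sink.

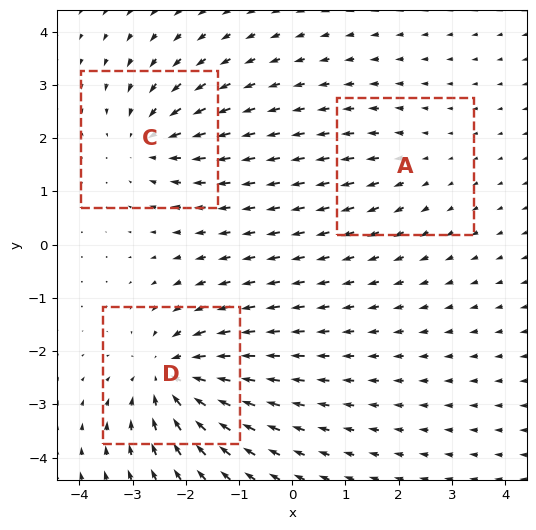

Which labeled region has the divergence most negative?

Divergence at each region's feature centre — A: about +2, C: about -3, D: about -5. Region D is most negative.

D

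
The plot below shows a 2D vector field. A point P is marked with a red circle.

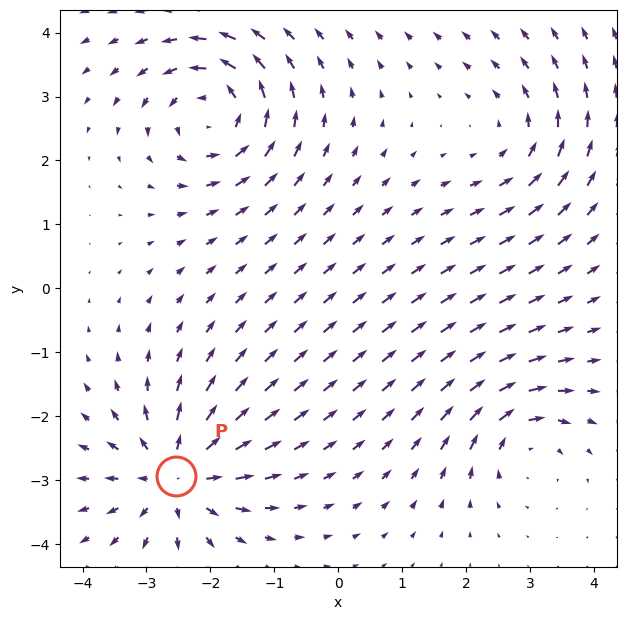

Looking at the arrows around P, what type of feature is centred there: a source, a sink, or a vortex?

At P (-2.5, -2.9) the arrows spread outward. Divergence about +6, curl ≈0 — positive divergence with near-zero curl is a source.

source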